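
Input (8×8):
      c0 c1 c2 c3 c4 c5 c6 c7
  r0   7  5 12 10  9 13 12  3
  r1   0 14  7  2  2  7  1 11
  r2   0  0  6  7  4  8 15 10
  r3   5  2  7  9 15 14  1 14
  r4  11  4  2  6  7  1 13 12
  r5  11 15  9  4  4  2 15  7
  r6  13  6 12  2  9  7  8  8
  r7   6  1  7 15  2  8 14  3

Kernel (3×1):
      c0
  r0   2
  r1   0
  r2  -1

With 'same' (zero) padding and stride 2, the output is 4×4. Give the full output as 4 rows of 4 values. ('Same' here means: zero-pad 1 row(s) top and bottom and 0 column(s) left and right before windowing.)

0 -7 -2 -1
-5 7 -11 1
-1 5 26 -13
16 11 6 16

Output[0,0]: The receptive field on the zero-padded input at this output position is [0 / 7 / 0]. Elementwise product with the kernel and sum: 0·2 + 0·-1.
Output[0,1]: The receptive field on the zero-padded input at this output position is [0 / 12 / 7]. Elementwise product with the kernel and sum: 0·2 + 7·-1.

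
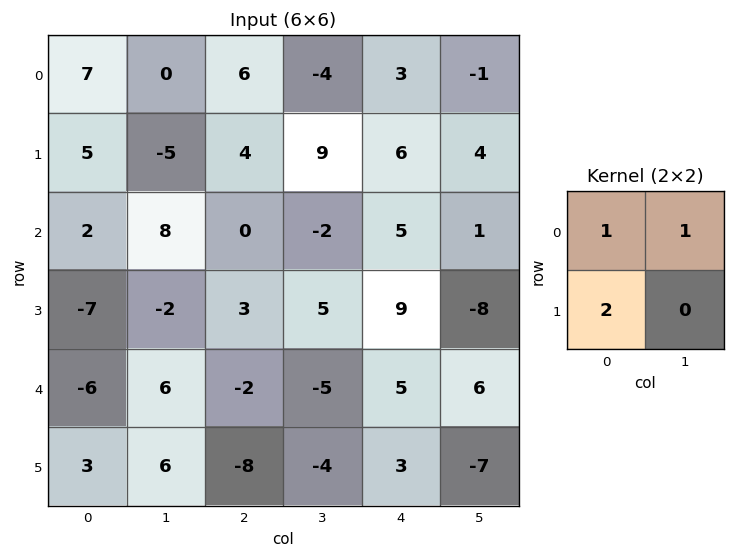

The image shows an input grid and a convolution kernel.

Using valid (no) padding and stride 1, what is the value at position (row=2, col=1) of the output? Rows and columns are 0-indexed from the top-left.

The receptive field on the input at this output position is [8 0 / -2 3]. Elementwise product with the kernel and sum: 8·1 + 0·1 + -2·2.

4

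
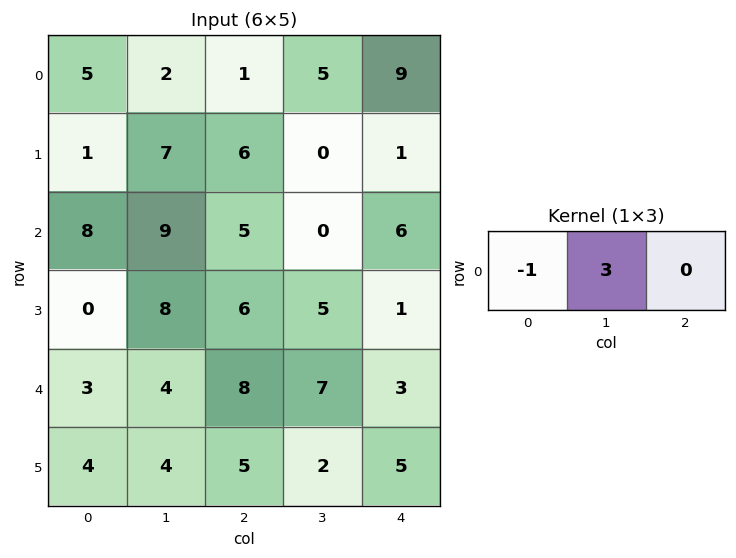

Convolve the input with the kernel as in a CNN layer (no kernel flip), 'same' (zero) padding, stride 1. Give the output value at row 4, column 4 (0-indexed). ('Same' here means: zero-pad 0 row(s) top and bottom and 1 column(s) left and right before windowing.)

The receptive field on the zero-padded input at this output position is [7 3 0]. Elementwise product with the kernel and sum: 7·-1 + 3·3.

2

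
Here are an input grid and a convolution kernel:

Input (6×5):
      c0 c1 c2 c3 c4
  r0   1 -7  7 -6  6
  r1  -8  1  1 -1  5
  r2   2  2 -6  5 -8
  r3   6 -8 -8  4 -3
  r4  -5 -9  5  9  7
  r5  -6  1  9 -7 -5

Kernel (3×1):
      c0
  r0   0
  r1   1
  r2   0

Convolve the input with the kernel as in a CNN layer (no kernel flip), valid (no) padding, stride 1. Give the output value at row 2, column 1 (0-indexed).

The receptive field on the input at this output position is [2 / -8 / -9]. Elementwise product with the kernel and sum: -8·1.

-8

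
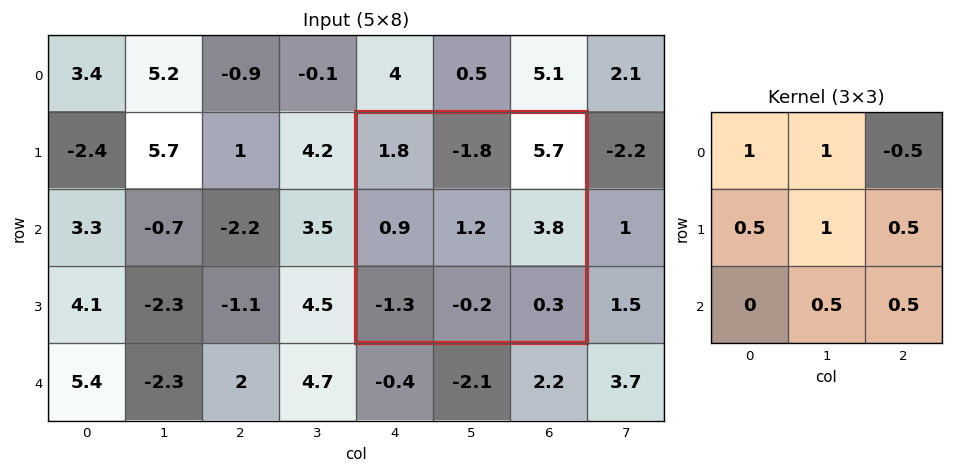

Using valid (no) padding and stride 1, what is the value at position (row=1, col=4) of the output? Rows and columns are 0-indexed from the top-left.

0.75

The receptive field on the input at this output position is [1.8 -1.8 5.7 / 0.9 1.2 3.8 / -1.3 -0.2 0.3]. Elementwise product with the kernel and sum: 1.8·1 + -1.8·1 + 5.7·-0.5 + 0.9·0.5 + 1.2·1 + 3.8·0.5 + -0.2·0.5 + 0.3·0.5.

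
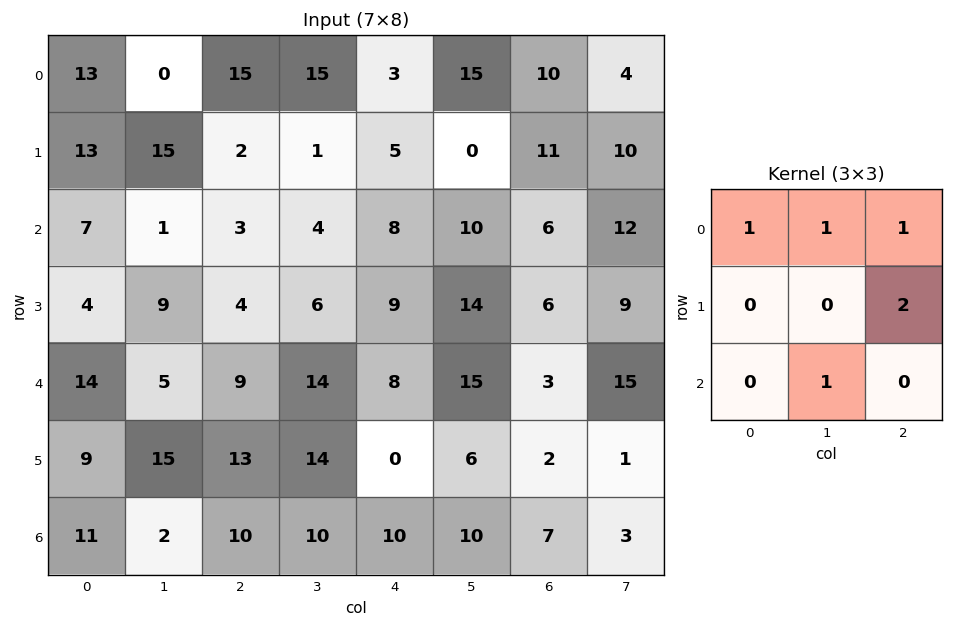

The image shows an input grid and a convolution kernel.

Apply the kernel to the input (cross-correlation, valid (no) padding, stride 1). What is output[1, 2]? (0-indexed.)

The receptive field on the input at this output position is [2 1 5 / 3 4 8 / 4 6 9]. Elementwise product with the kernel and sum: 2·1 + 1·1 + 5·1 + 8·2 + 6·1.

30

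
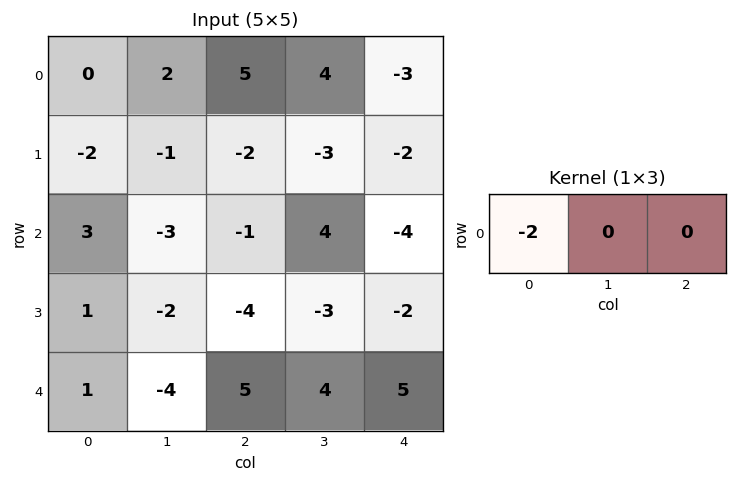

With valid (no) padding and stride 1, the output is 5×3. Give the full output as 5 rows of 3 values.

0 -4 -10
4 2 4
-6 6 2
-2 4 8
-2 8 -10

Output[0,0]: The receptive field on the input at this output position is [0 2 5]. Elementwise product with the kernel and sum: 0·-2.
Output[0,1]: The receptive field on the input at this output position is [2 5 4]. Elementwise product with the kernel and sum: 2·-2.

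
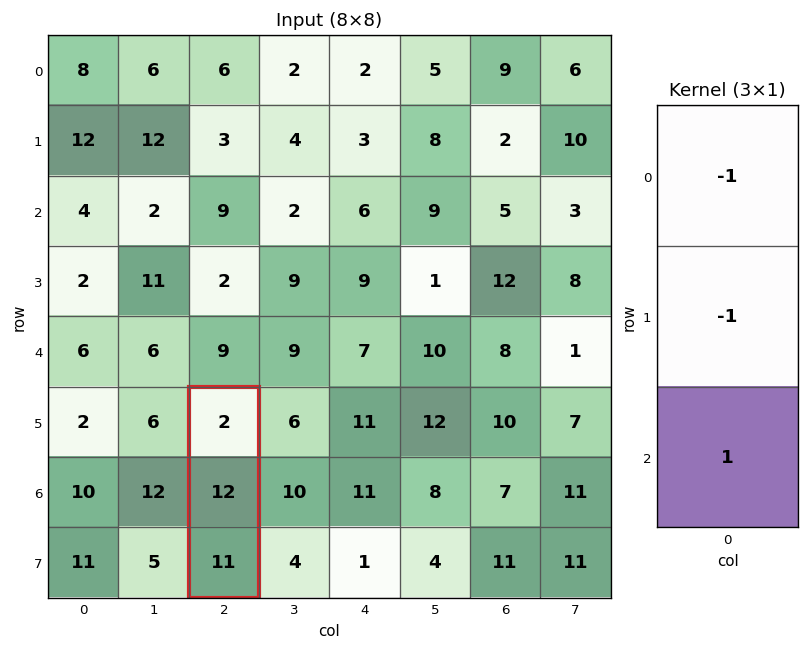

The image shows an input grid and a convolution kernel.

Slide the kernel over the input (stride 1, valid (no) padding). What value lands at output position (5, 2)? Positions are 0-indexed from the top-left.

-3

The receptive field on the input at this output position is [2 / 12 / 11]. Elementwise product with the kernel and sum: 2·-1 + 12·-1 + 11·1.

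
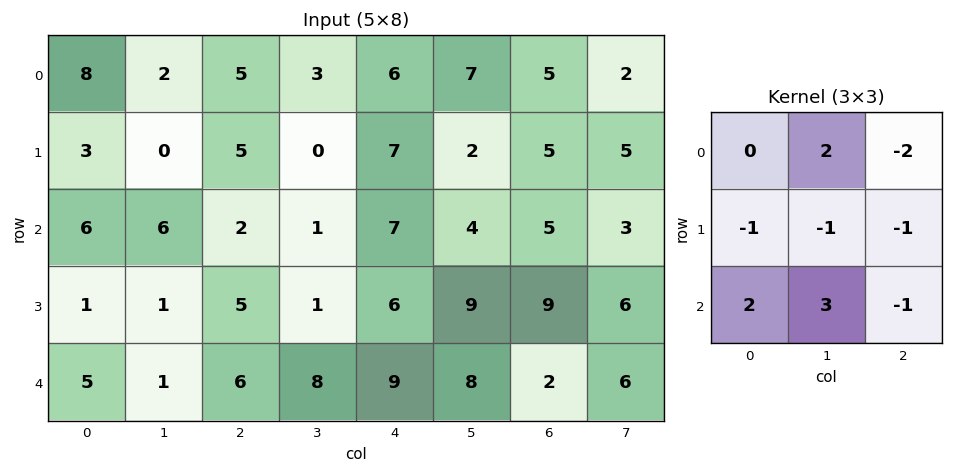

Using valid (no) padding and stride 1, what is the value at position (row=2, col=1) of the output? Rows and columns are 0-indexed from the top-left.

The receptive field on the input at this output position is [6 2 1 / 1 5 1 / 1 6 8]. Elementwise product with the kernel and sum: 2·2 + 1·-2 + 1·-1 + 5·-1 + 1·-1 + 1·2 + 6·3 + 8·-1.

7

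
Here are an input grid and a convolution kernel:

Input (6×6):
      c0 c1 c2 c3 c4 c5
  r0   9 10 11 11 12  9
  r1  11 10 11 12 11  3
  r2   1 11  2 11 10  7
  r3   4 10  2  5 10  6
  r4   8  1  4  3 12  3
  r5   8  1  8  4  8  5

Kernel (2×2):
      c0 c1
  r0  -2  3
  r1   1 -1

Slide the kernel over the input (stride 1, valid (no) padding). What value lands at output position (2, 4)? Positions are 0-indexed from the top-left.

5

The receptive field on the input at this output position is [10 7 / 10 6]. Elementwise product with the kernel and sum: 10·-2 + 7·3 + 10·1 + 6·-1.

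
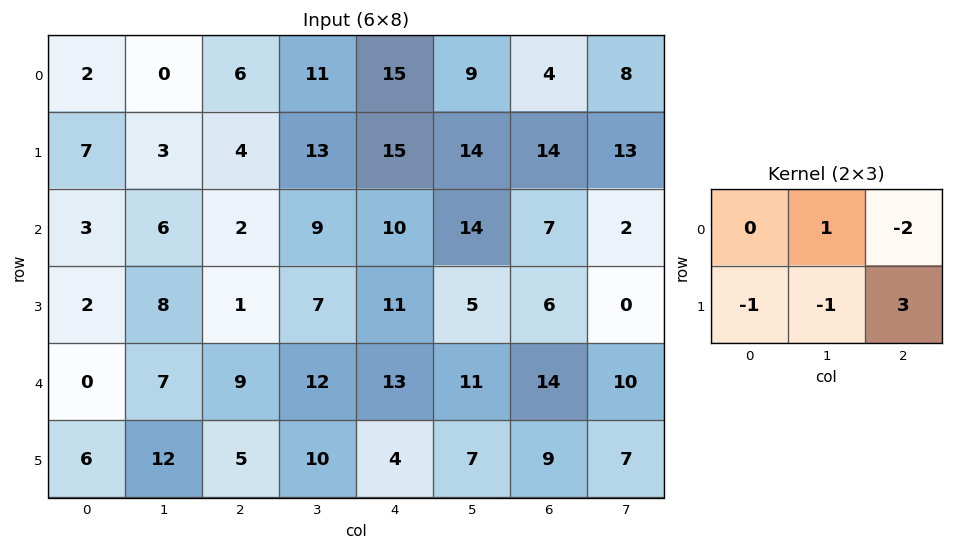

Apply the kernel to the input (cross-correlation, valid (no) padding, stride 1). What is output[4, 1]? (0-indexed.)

The receptive field on the input at this output position is [7 9 12 / 12 5 10]. Elementwise product with the kernel and sum: 9·1 + 12·-2 + 12·-1 + 5·-1 + 10·3.

-2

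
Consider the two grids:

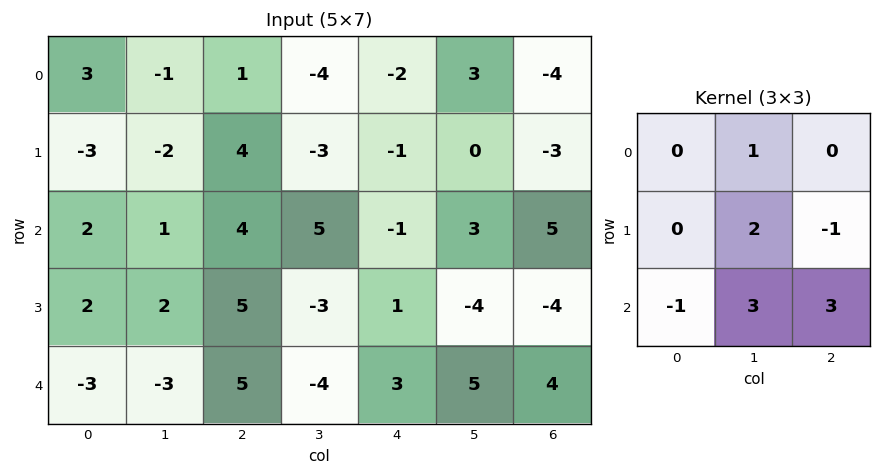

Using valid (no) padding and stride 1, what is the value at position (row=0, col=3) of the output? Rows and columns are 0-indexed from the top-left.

The receptive field on the input at this output position is [-4 -2 3 / -3 -1 0 / 5 -1 3]. Elementwise product with the kernel and sum: -2·1 + -1·2 + 0·-1 + 5·-1 + -1·3 + 3·3.

-3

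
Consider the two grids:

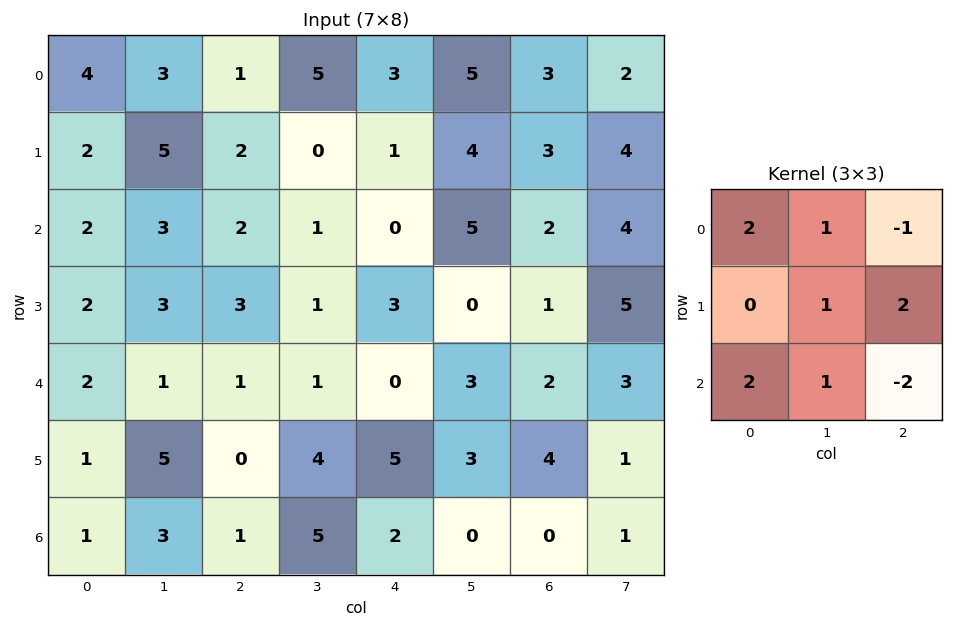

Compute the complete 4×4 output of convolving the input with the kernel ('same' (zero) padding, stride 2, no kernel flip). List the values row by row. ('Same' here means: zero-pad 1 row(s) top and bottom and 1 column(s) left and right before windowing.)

Output[0,0]: The receptive field on the zero-padded input at this output position is [0 0 0 / 0 4 3 / 0 2 5]. Elementwise product with the kernel and sum: 0·2 + 0·1 + 0·-1 + 4·1 + 3·2 + 0·2 + 2·1 + 5·-2.
Output[0,1]: The receptive field on the zero-padded input at this output position is [0 0 0 / 3 1 5 / 5 2 0]. Elementwise product with the kernel and sum: 0·2 + 0·1 + 0·-1 + 1·1 + 5·2 + 5·2 + 2·1 + 0·-2.

2 23 6 10
1 23 12 8
-6 13 18 12
3 17 12 11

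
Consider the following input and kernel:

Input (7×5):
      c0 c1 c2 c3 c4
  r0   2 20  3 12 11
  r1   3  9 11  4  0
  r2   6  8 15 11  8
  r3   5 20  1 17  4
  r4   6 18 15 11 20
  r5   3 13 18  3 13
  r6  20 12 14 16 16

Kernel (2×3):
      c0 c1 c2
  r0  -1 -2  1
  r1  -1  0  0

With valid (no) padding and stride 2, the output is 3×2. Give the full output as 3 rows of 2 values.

Output[0,0]: The receptive field on the input at this output position is [2 20 3 / 3 9 11]. Elementwise product with the kernel and sum: 2·-1 + 20·-2 + 3·1 + 3·-1.

-42 -27
-12 -30
-30 -35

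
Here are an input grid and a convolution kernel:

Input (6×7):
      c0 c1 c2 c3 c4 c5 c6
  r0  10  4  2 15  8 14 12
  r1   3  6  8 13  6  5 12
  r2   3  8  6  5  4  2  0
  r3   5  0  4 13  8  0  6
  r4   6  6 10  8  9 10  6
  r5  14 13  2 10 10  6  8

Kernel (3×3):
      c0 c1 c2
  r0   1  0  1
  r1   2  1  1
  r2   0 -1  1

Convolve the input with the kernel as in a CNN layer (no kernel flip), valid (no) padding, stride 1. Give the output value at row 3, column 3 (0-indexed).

The receptive field on the input at this output position is [13 8 0 / 8 9 10 / 10 10 6]. Elementwise product with the kernel and sum: 13·1 + 0·1 + 8·2 + 9·1 + 10·1 + 10·-1 + 6·1.

44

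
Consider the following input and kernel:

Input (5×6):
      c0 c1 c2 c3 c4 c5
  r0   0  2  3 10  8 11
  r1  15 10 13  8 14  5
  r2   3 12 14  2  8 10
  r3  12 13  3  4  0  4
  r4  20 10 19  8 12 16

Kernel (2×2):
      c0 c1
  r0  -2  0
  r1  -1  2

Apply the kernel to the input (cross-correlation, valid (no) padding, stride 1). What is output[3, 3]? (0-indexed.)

The receptive field on the input at this output position is [4 0 / 8 12]. Elementwise product with the kernel and sum: 4·-2 + 8·-1 + 12·2.

8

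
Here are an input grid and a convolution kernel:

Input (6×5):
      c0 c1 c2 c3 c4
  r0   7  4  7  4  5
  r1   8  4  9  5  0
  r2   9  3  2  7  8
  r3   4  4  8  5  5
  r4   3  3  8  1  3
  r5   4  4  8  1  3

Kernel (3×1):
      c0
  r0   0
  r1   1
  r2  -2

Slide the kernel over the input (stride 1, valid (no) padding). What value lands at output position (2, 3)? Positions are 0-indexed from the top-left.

3

The receptive field on the input at this output position is [7 / 5 / 1]. Elementwise product with the kernel and sum: 5·1 + 1·-2.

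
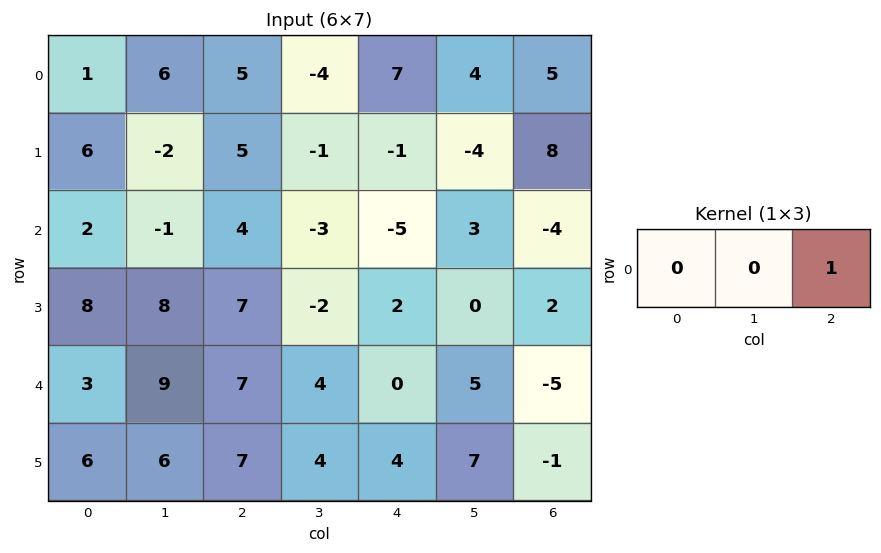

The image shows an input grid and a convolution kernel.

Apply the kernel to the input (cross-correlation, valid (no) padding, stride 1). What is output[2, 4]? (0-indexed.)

-4

The receptive field on the input at this output position is [-5 3 -4]. Elementwise product with the kernel and sum: -4·1.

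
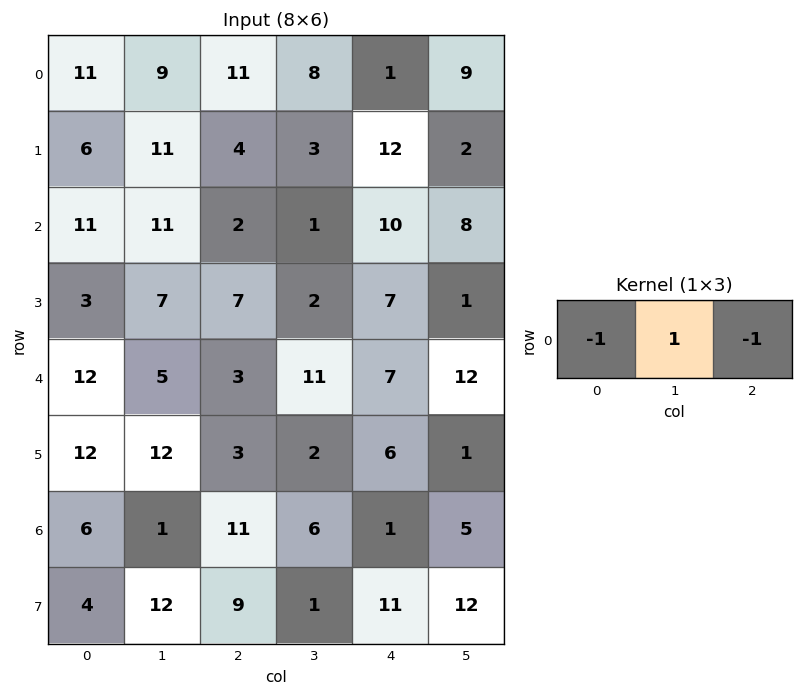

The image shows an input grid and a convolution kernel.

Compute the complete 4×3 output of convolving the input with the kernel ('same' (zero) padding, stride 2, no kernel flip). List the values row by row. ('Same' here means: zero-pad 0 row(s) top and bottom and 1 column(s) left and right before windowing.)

2 -6 -16
0 -10 1
7 -13 -16
5 4 -10

Output[0,0]: The receptive field on the zero-padded input at this output position is [0 11 9]. Elementwise product with the kernel and sum: 0·-1 + 11·1 + 9·-1.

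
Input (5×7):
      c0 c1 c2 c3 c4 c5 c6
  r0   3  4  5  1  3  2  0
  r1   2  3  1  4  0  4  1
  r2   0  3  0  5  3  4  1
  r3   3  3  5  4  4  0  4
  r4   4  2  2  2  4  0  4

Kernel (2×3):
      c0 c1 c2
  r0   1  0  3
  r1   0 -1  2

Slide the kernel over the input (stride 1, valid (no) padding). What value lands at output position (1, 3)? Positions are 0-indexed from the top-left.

21

The receptive field on the input at this output position is [4 0 4 / 5 3 4]. Elementwise product with the kernel and sum: 4·1 + 4·3 + 3·-1 + 4·2.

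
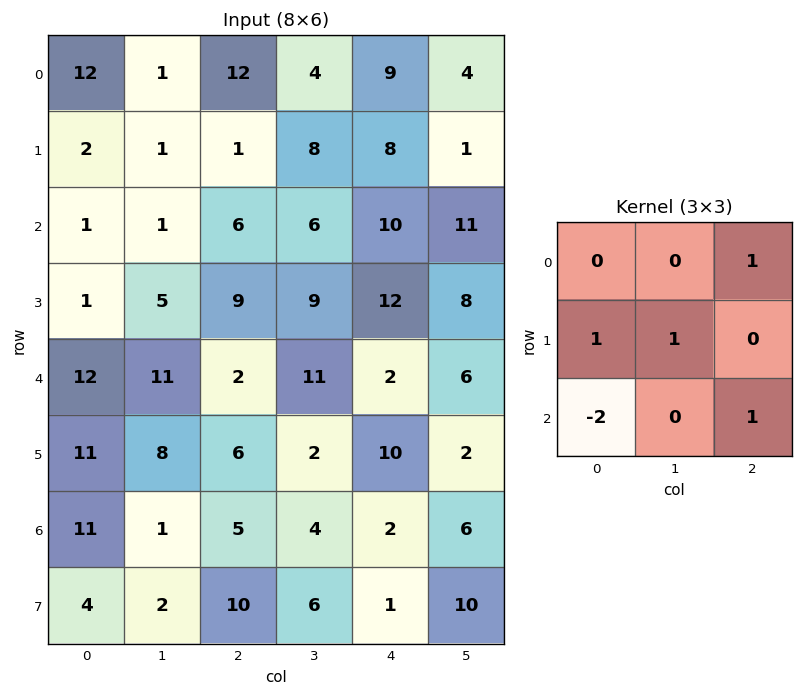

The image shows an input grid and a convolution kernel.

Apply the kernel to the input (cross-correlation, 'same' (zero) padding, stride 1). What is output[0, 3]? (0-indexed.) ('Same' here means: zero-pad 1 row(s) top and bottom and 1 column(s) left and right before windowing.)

The receptive field on the zero-padded input at this output position is [0 0 0 / 12 4 9 / 1 8 8]. Elementwise product with the kernel and sum: 0·1 + 12·1 + 4·1 + 1·-2 + 8·1.

22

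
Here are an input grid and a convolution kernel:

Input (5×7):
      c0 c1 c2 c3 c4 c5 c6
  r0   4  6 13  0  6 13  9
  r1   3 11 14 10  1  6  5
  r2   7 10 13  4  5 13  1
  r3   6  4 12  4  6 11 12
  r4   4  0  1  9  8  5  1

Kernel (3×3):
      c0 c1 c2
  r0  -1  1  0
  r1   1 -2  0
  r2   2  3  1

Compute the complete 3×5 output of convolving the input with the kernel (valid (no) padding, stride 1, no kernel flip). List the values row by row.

Output[0,0]: The receptive field on the input at this output position is [4 6 13 / 3 11 14 / 7 10 13]. Elementwise product with the kernel and sum: 4·-1 + 6·1 + 3·1 + 11·-2 + 7·2 + 10·3 + 13·1.

40 53 24 50 46
31 35 43 22 41
10 -5 32 40 24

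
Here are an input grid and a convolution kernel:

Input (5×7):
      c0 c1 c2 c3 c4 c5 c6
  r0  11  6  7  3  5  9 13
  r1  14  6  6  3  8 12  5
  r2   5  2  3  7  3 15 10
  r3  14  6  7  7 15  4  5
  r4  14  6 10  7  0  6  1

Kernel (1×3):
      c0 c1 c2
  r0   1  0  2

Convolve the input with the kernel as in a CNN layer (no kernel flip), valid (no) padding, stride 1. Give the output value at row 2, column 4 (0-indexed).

23

The receptive field on the input at this output position is [3 15 10]. Elementwise product with the kernel and sum: 3·1 + 10·2.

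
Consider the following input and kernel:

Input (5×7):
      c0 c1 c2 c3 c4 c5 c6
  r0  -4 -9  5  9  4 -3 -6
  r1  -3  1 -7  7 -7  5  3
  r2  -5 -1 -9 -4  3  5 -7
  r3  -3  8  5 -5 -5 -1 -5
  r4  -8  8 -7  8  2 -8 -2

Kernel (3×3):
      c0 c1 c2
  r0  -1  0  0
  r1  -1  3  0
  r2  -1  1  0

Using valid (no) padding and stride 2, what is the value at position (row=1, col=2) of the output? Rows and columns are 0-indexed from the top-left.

The receptive field on the input at this output position is [3 5 -7 / -5 -1 -5 / 2 -8 -2]. Elementwise product with the kernel and sum: 3·-1 + -5·-1 + -1·3 + 2·-1 + -8·1.

-11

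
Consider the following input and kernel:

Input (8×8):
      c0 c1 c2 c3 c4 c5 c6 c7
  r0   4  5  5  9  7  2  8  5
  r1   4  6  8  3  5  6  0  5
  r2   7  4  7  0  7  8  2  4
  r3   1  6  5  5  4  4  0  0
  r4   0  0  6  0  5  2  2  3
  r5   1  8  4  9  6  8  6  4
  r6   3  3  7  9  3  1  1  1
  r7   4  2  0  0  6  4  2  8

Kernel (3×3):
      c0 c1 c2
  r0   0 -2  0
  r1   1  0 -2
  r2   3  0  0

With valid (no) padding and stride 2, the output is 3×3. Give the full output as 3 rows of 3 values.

Output[0,0]: The receptive field on the input at this output position is [4 5 5 / 4 6 8 / 7 4 7]. Elementwise product with the kernel and sum: 5·-2 + 4·1 + 8·-2 + 7·3.
Output[0,1]: The receptive field on the input at this output position is [5 9 7 / 8 3 5 / 7 0 7]. Elementwise product with the kernel and sum: 9·-2 + 8·1 + 5·-2 + 7·3.

-1 1 22
-17 15 3
2 13 -1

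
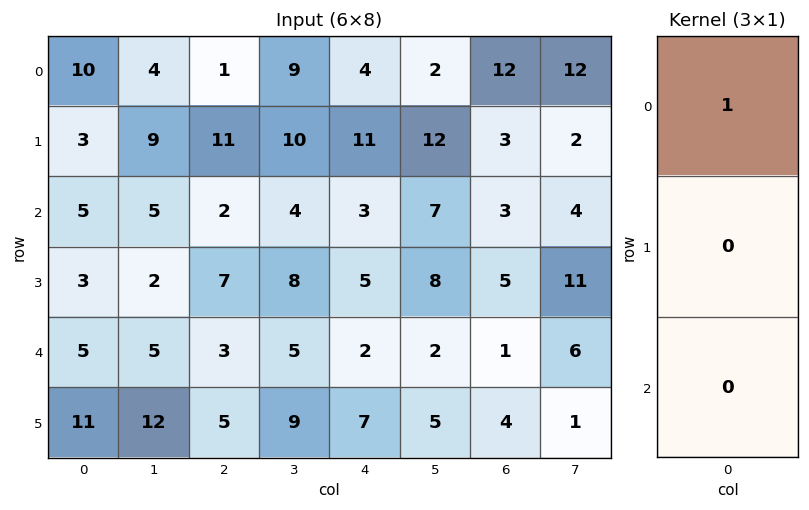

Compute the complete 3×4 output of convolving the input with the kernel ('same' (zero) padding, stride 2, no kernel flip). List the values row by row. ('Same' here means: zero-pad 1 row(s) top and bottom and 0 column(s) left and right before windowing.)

Output[0,0]: The receptive field on the zero-padded input at this output position is [0 / 10 / 3]. Elementwise product with the kernel and sum: 0·1.
Output[0,1]: The receptive field on the zero-padded input at this output position is [0 / 1 / 11]. Elementwise product with the kernel and sum: 0·1.

0 0 0 0
3 11 11 3
3 7 5 5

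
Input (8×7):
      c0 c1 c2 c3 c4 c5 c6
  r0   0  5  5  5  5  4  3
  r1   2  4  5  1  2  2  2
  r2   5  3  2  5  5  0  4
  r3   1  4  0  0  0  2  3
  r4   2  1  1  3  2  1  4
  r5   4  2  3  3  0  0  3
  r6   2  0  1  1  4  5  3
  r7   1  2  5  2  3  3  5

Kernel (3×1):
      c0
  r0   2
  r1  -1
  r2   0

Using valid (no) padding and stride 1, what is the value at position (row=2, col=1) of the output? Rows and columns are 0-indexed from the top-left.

The receptive field on the input at this output position is [3 / 4 / 1]. Elementwise product with the kernel and sum: 3·2 + 4·-1.

2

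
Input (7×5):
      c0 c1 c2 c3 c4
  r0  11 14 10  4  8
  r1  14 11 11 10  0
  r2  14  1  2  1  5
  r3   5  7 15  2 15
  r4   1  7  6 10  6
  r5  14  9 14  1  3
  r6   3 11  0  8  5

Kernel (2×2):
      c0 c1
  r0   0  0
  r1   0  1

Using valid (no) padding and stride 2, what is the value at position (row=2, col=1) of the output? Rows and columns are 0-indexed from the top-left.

1

The receptive field on the input at this output position is [6 10 / 14 1]. Elementwise product with the kernel and sum: 1·1.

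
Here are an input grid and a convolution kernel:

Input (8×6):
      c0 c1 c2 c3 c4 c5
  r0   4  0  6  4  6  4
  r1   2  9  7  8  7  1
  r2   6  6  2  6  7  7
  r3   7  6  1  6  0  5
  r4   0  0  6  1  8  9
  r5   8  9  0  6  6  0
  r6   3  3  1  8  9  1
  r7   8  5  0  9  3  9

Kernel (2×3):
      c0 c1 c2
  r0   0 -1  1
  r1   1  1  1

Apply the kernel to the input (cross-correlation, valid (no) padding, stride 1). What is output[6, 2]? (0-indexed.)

The receptive field on the input at this output position is [1 8 9 / 0 9 3]. Elementwise product with the kernel and sum: 8·-1 + 9·1 + 0·1 + 9·1 + 3·1.

13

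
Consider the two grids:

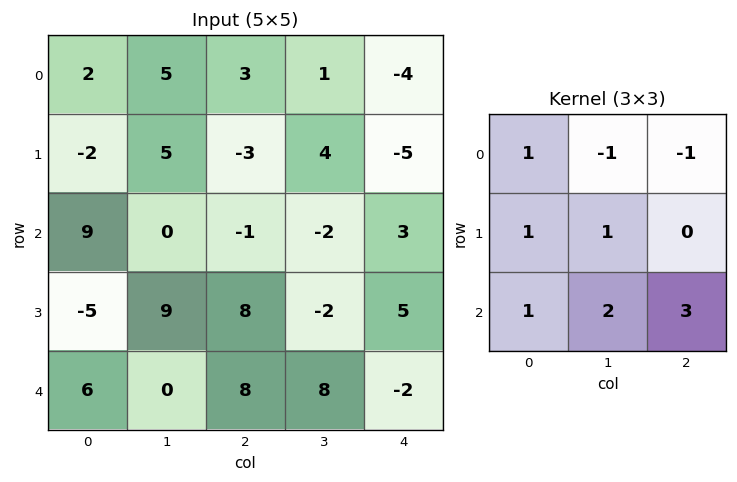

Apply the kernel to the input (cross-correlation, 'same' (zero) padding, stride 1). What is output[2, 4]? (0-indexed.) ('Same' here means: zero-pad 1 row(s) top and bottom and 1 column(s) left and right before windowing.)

The receptive field on the zero-padded input at this output position is [4 -5 0 / -2 3 0 / -2 5 0]. Elementwise product with the kernel and sum: 4·1 + -5·-1 + 0·-1 + -2·1 + 3·1 + -2·1 + 5·2 + 0·3.

18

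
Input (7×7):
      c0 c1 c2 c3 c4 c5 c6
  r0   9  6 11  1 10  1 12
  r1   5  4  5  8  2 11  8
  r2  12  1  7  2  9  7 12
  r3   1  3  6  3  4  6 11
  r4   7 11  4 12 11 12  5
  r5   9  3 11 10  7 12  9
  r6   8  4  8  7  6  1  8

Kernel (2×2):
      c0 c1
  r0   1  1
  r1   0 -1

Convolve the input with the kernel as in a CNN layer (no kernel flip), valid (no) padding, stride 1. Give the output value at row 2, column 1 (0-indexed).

The receptive field on the input at this output position is [1 7 / 3 6]. Elementwise product with the kernel and sum: 1·1 + 7·1 + 6·-1.

2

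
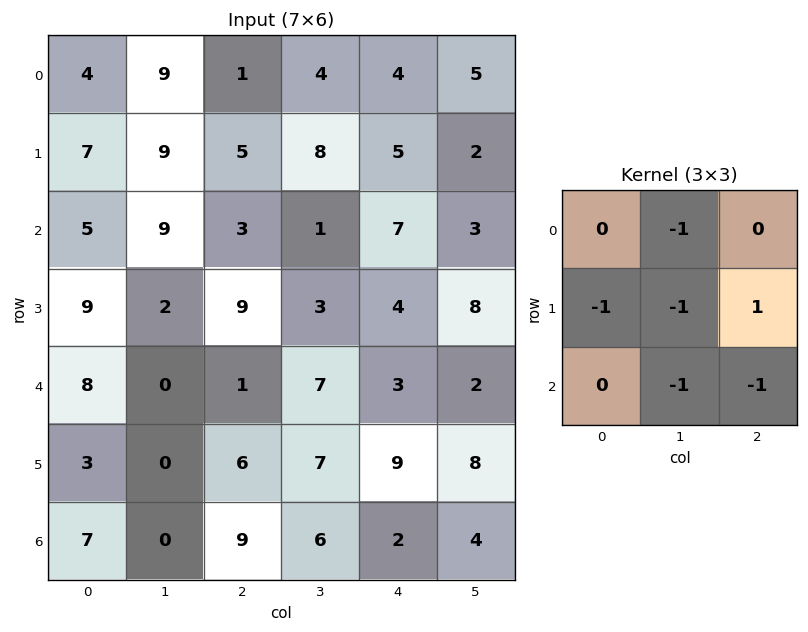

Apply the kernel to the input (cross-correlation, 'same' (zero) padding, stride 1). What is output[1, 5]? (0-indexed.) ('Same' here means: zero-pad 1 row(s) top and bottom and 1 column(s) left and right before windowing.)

The receptive field on the zero-padded input at this output position is [4 5 0 / 5 2 0 / 7 3 0]. Elementwise product with the kernel and sum: 5·-1 + 5·-1 + 2·-1 + 0·1 + 3·-1 + 0·-1.

-15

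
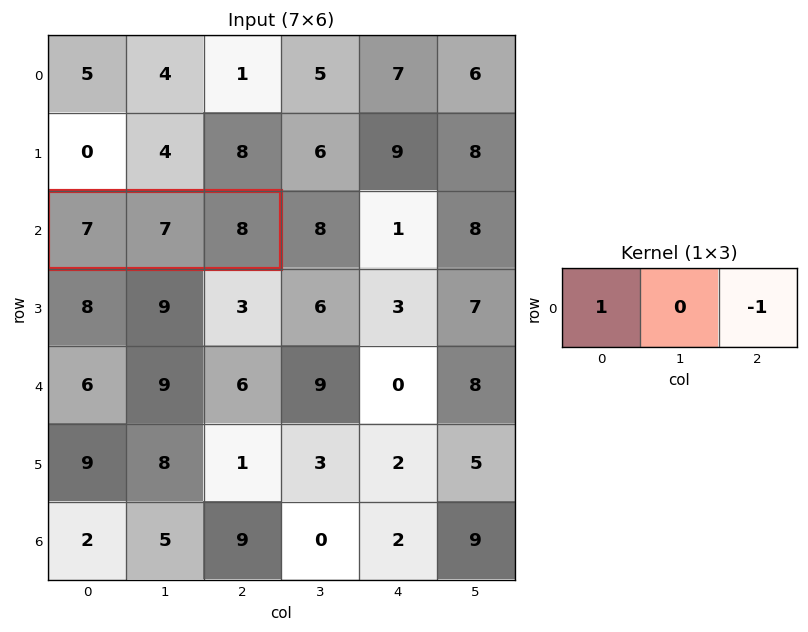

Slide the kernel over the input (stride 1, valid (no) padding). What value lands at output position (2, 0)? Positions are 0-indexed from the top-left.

-1

The receptive field on the input at this output position is [7 7 8]. Elementwise product with the kernel and sum: 7·1 + 8·-1.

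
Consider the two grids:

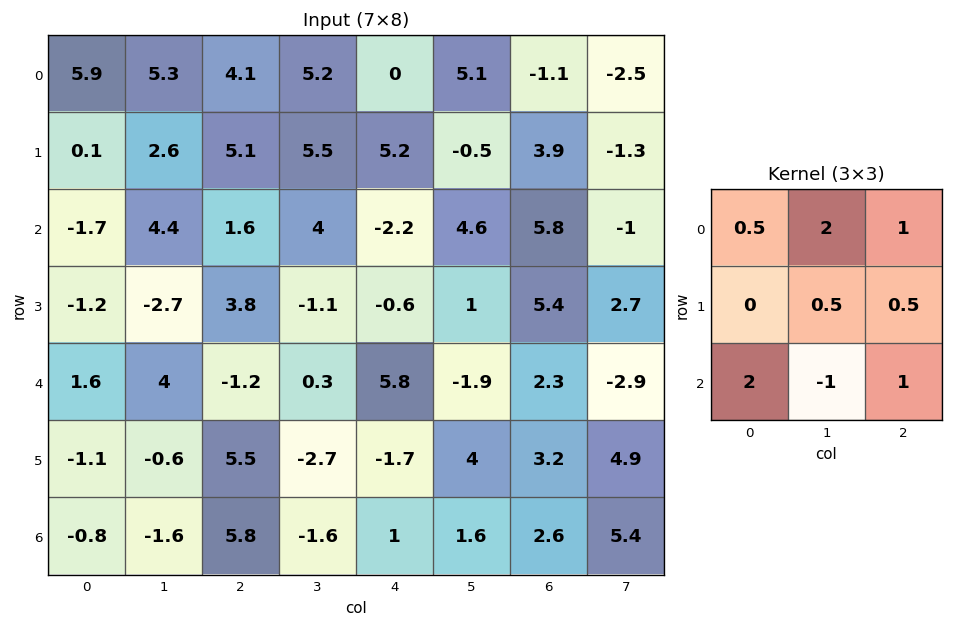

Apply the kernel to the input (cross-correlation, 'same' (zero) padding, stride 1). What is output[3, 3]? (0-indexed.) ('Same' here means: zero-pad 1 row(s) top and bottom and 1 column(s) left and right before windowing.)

8.85

The receptive field on the zero-padded input at this output position is [1.6 4 -2.2 / 3.8 -1.1 -0.6 / -1.2 0.3 5.8]. Elementwise product with the kernel and sum: 1.6·0.5 + 4·2 + -2.2·1 + -1.1·0.5 + -0.6·0.5 + -1.2·2 + 0.3·-1 + 5.8·1.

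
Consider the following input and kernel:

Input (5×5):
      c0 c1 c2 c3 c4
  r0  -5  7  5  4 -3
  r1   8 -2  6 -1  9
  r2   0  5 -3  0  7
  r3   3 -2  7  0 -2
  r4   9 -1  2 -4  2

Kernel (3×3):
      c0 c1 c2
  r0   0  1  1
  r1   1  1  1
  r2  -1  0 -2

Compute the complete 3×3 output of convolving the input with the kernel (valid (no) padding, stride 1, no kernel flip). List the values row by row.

Output[0,0]: The receptive field on the input at this output position is [-5 7 5 / 8 -2 6 / 0 5 -3]. Elementwise product with the kernel and sum: 7·1 + 5·1 + 8·1 + -2·1 + 6·1 + 0·-1 + -3·-2.

30 7 4
-11 9 9
-3 11 6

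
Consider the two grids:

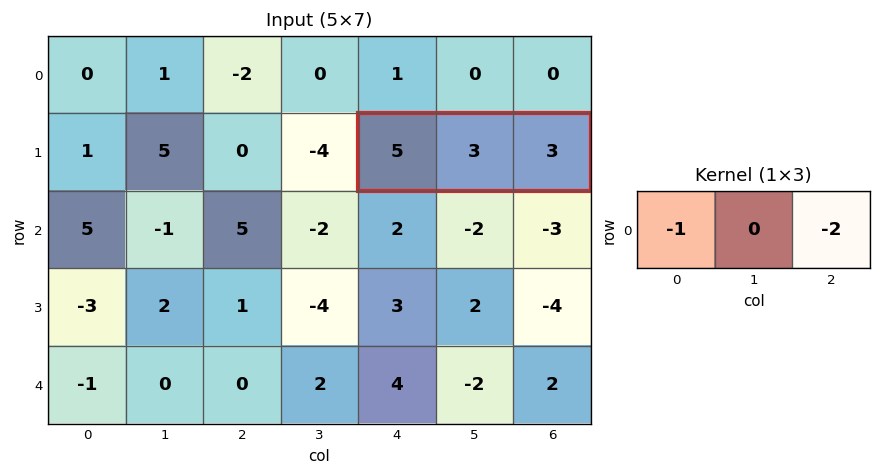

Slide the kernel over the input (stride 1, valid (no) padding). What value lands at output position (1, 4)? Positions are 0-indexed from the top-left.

The receptive field on the input at this output position is [5 3 3]. Elementwise product with the kernel and sum: 5·-1 + 3·-2.

-11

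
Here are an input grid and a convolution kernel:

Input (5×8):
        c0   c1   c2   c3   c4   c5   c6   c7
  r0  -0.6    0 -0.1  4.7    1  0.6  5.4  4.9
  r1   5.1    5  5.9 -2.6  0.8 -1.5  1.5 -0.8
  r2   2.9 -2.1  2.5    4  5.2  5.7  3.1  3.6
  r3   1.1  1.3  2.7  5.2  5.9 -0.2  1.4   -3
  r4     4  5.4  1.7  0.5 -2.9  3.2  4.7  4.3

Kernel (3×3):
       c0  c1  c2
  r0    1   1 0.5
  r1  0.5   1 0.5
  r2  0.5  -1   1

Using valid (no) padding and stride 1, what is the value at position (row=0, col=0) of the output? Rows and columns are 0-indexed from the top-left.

15.9

The receptive field on the input at this output position is [-0.6 0 -0.1 / 5.1 5 5.9 / 2.9 -2.1 2.5]. Elementwise product with the kernel and sum: -0.6·1 + 0·1 + -0.1·0.5 + 5.1·0.5 + 5·1 + 5.9·0.5 + 2.9·0.5 + -2.1·-1 + 2.5·1.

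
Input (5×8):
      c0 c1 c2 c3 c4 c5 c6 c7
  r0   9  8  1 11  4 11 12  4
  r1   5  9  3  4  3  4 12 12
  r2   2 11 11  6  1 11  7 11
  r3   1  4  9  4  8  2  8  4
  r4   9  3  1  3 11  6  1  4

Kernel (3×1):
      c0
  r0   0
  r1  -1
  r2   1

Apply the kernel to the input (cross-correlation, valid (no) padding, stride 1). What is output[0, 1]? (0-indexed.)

2

The receptive field on the input at this output position is [8 / 9 / 11]. Elementwise product with the kernel and sum: 9·-1 + 11·1.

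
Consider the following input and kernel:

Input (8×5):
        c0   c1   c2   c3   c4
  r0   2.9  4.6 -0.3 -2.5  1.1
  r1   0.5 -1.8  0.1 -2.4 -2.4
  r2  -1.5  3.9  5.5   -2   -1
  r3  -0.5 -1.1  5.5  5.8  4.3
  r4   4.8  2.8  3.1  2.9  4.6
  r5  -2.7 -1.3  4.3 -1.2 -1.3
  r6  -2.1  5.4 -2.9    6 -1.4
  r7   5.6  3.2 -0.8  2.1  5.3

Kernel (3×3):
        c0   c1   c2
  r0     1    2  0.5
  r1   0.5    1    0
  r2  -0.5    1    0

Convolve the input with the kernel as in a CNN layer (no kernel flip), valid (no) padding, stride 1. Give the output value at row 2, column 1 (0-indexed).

The receptive field on the input at this output position is [3.9 5.5 -2 / -1.1 5.5 5.8 / 2.8 3.1 2.9]. Elementwise product with the kernel and sum: 3.9·1 + 5.5·2 + -2·0.5 + -1.1·0.5 + 5.5·1 + 2.8·-0.5 + 3.1·1.

20.55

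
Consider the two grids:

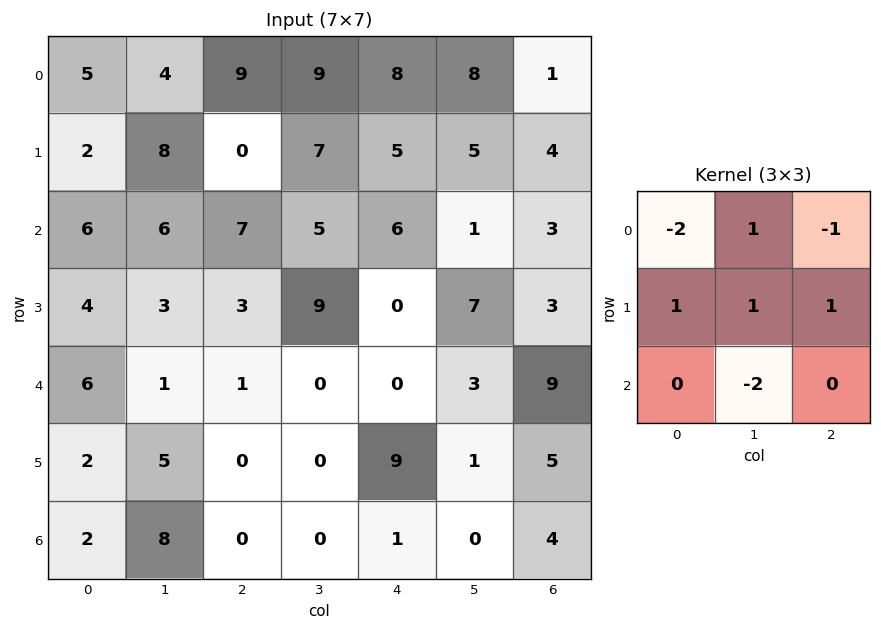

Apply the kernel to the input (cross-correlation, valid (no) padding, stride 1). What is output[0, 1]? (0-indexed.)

The receptive field on the input at this output position is [4 9 9 / 8 0 7 / 6 7 5]. Elementwise product with the kernel and sum: 4·-2 + 9·1 + 9·-1 + 8·1 + 0·1 + 7·1 + 7·-2.

-7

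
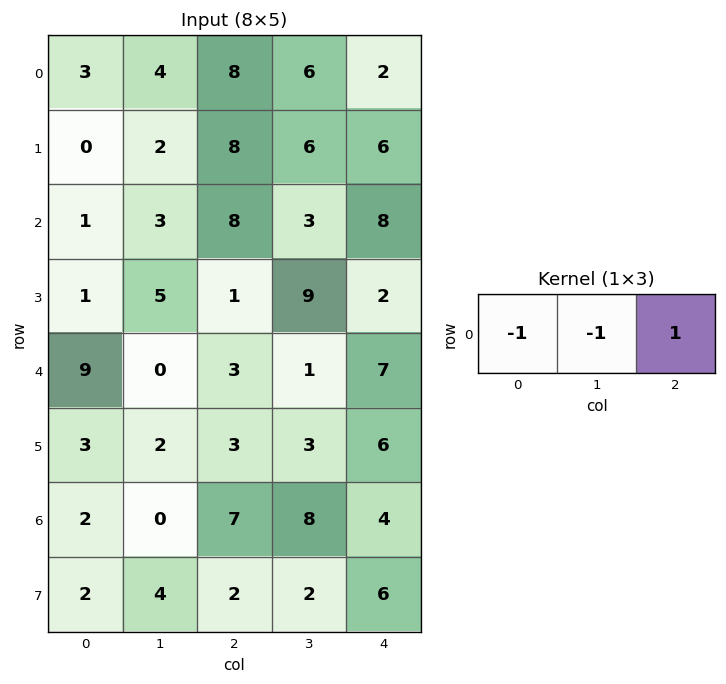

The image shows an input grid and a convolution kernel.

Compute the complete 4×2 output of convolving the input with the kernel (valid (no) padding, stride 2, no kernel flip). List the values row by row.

1 -12
4 -3
-6 3
5 -11

Output[0,0]: The receptive field on the input at this output position is [3 4 8]. Elementwise product with the kernel and sum: 3·-1 + 4·-1 + 8·1.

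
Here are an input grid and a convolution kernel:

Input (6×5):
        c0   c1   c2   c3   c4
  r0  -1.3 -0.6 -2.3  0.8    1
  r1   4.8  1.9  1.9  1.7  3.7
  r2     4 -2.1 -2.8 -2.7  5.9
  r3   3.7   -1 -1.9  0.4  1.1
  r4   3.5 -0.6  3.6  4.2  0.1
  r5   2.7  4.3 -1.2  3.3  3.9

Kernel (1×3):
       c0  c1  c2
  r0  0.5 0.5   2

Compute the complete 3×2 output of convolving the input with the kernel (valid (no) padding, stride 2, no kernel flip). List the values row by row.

Output[0,0]: The receptive field on the input at this output position is [-1.3 -0.6 -2.3]. Elementwise product with the kernel and sum: -1.3·0.5 + -0.6·0.5 + -2.3·2.
Output[0,1]: The receptive field on the input at this output position is [-2.3 0.8 1]. Elementwise product with the kernel and sum: -2.3·0.5 + 0.8·0.5 + 1·2.

-5.55 1.25
-4.65 9.05
8.65 4.1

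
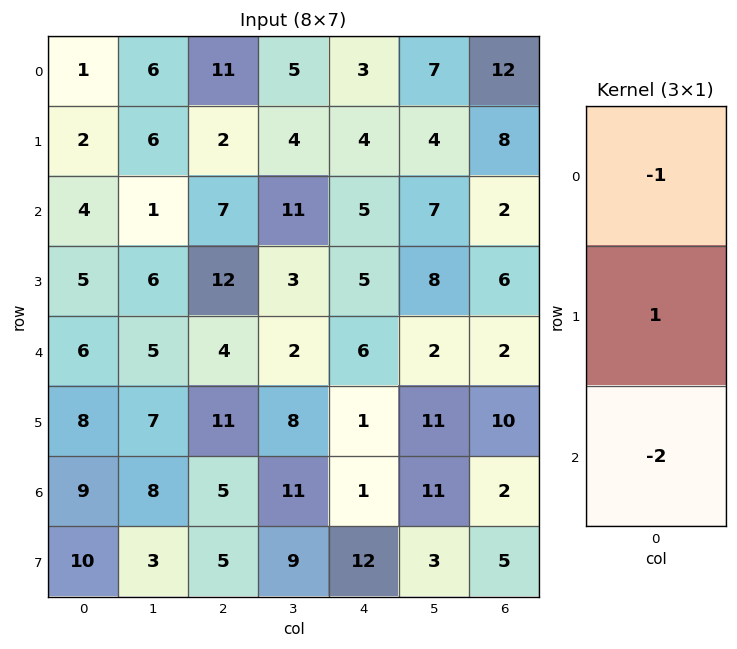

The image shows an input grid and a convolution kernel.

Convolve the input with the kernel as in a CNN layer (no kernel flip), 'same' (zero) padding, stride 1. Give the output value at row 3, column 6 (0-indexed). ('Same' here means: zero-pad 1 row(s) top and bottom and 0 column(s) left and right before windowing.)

The receptive field on the zero-padded input at this output position is [2 / 6 / 2]. Elementwise product with the kernel and sum: 2·-1 + 6·1 + 2·-2.

0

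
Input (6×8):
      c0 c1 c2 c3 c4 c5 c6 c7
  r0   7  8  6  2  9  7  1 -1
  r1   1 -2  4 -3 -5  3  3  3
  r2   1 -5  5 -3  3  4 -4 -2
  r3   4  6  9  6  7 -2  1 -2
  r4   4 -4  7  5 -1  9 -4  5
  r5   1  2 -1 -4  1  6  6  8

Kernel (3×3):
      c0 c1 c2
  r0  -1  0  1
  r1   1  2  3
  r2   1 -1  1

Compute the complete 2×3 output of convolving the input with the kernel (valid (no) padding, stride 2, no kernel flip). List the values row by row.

19 -3 -3
62 41 -15

Output[0,0]: The receptive field on the input at this output position is [7 8 6 / 1 -2 4 / 1 -5 5]. Elementwise product with the kernel and sum: 7·-1 + 6·1 + 1·1 + -2·2 + 4·3 + 1·1 + -5·-1 + 5·1.
Output[0,1]: The receptive field on the input at this output position is [6 2 9 / 4 -3 -5 / 5 -3 3]. Elementwise product with the kernel and sum: 6·-1 + 9·1 + 4·1 + -3·2 + -5·3 + 5·1 + -3·-1 + 3·1.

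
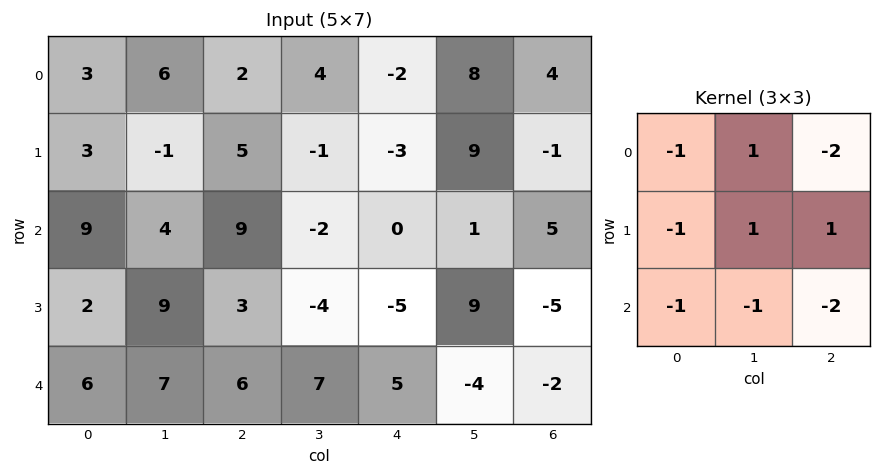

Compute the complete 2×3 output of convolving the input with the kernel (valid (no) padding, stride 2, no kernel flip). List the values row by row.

-31 -10 2
-38 -46 3

Output[0,0]: The receptive field on the input at this output position is [3 6 2 / 3 -1 5 / 9 4 9]. Elementwise product with the kernel and sum: 3·-1 + 6·1 + 2·-2 + 3·-1 + -1·1 + 5·1 + 9·-1 + 4·-1 + 9·-2.
Output[0,1]: The receptive field on the input at this output position is [2 4 -2 / 5 -1 -3 / 9 -2 0]. Elementwise product with the kernel and sum: 2·-1 + 4·1 + -2·-2 + 5·-1 + -1·1 + -3·1 + 9·-1 + -2·-1 + 0·-2.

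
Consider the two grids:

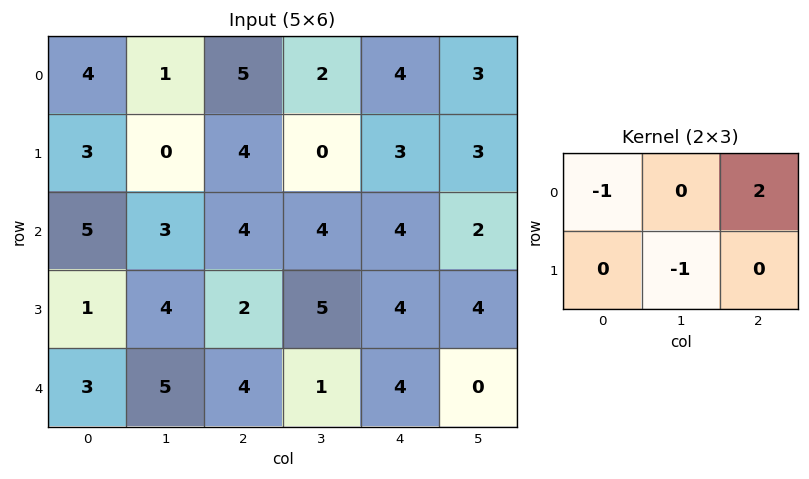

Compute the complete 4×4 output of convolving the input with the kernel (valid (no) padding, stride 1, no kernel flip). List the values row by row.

Output[0,0]: The receptive field on the input at this output position is [4 1 5 / 3 0 4]. Elementwise product with the kernel and sum: 4·-1 + 5·2 + 0·-1.
Output[0,1]: The receptive field on the input at this output position is [1 5 2 / 0 4 0]. Elementwise product with the kernel and sum: 1·-1 + 2·2 + 4·-1.

6 -1 3 1
2 -4 -2 2
-1 3 -1 -4
-2 2 5 -1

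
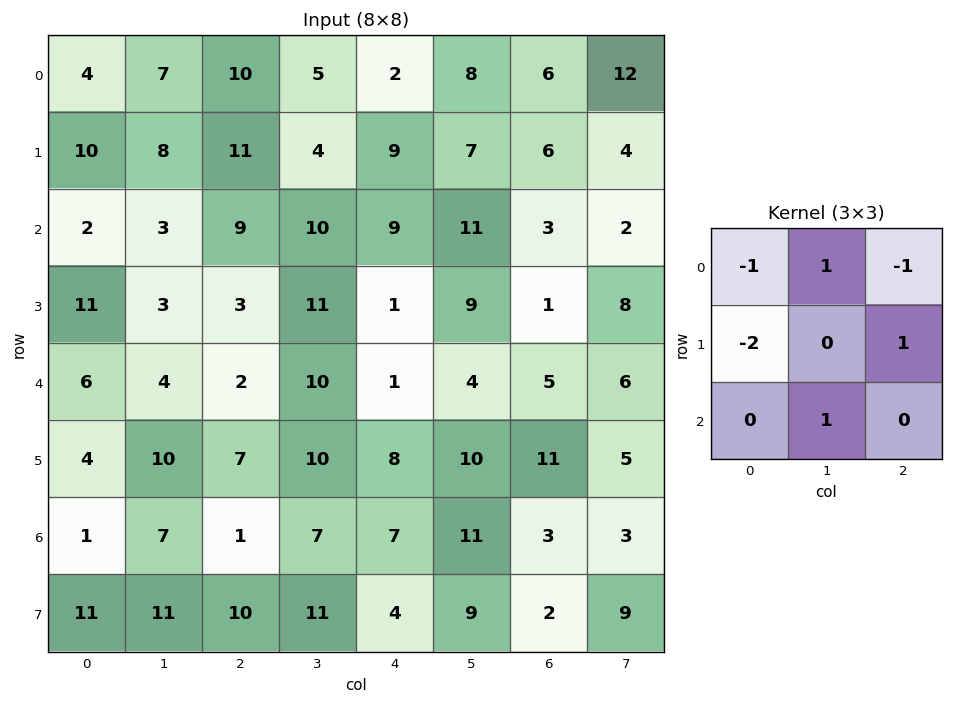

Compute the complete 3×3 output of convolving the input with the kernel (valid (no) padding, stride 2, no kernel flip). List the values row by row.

-13 -10 -1
-23 -3 2
2 8 4

Output[0,0]: The receptive field on the input at this output position is [4 7 10 / 10 8 11 / 2 3 9]. Elementwise product with the kernel and sum: 4·-1 + 7·1 + 10·-1 + 10·-2 + 11·1 + 3·1.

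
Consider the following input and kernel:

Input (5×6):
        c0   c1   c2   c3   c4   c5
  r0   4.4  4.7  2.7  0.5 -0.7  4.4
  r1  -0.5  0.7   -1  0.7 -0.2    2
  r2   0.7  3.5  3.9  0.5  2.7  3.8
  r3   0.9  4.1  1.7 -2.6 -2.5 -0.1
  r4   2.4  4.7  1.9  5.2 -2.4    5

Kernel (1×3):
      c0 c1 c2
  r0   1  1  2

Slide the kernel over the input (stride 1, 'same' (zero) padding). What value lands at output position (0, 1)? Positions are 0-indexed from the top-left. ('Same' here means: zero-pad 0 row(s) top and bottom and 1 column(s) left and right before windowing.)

The receptive field on the zero-padded input at this output position is [4.4 4.7 2.7]. Elementwise product with the kernel and sum: 4.4·1 + 4.7·1 + 2.7·2.

14.5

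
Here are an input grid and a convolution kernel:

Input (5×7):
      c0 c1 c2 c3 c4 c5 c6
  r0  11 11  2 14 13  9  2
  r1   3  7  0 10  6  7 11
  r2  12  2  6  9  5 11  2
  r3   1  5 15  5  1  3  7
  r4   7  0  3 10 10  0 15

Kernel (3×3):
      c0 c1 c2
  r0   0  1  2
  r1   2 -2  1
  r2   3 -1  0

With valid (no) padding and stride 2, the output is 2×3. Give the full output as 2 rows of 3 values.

41 35 26
42 39 48

Output[0,0]: The receptive field on the input at this output position is [11 11 2 / 3 7 0 / 12 2 6]. Elementwise product with the kernel and sum: 11·1 + 2·2 + 3·2 + 7·-2 + 0·1 + 12·3 + 2·-1.
Output[0,1]: The receptive field on the input at this output position is [2 14 13 / 0 10 6 / 6 9 5]. Elementwise product with the kernel and sum: 14·1 + 13·2 + 0·2 + 10·-2 + 6·1 + 6·3 + 9·-1.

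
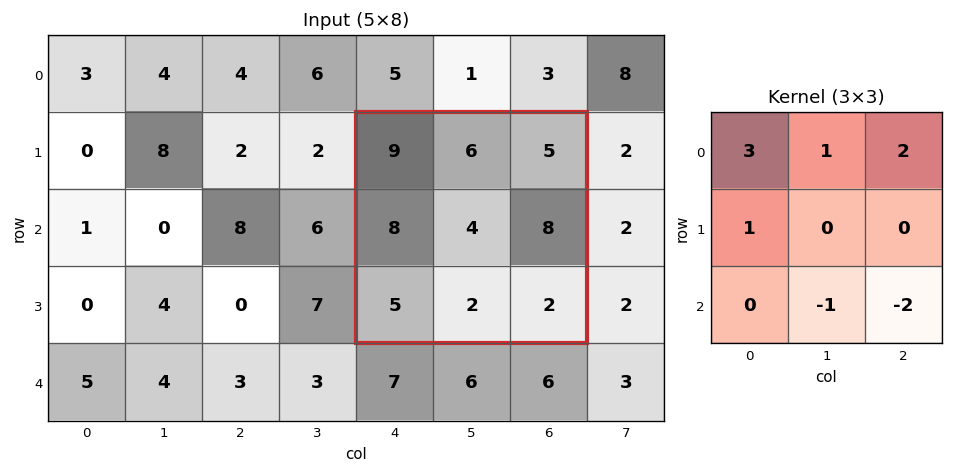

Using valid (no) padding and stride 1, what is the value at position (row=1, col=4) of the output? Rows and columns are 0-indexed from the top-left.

The receptive field on the input at this output position is [9 6 5 / 8 4 8 / 5 2 2]. Elementwise product with the kernel and sum: 9·3 + 6·1 + 5·2 + 8·1 + 2·-1 + 2·-2.

45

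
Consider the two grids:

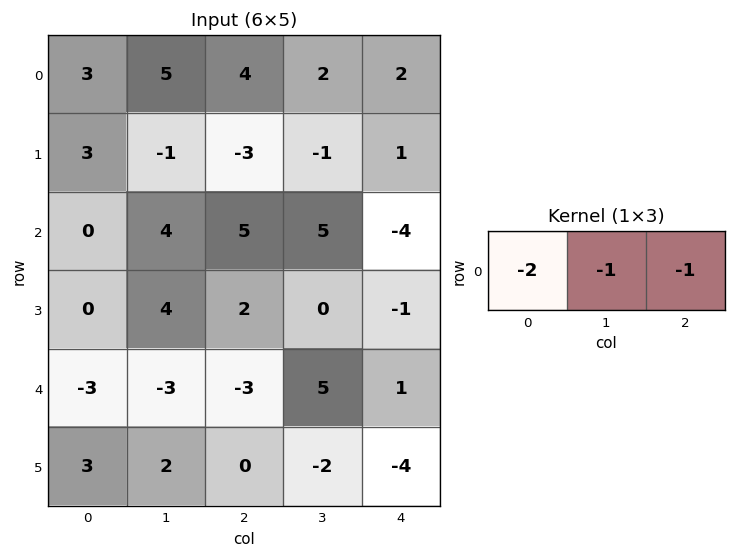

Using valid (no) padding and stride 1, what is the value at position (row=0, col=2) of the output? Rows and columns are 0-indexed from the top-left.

-12

The receptive field on the input at this output position is [4 2 2]. Elementwise product with the kernel and sum: 4·-2 + 2·-1 + 2·-1.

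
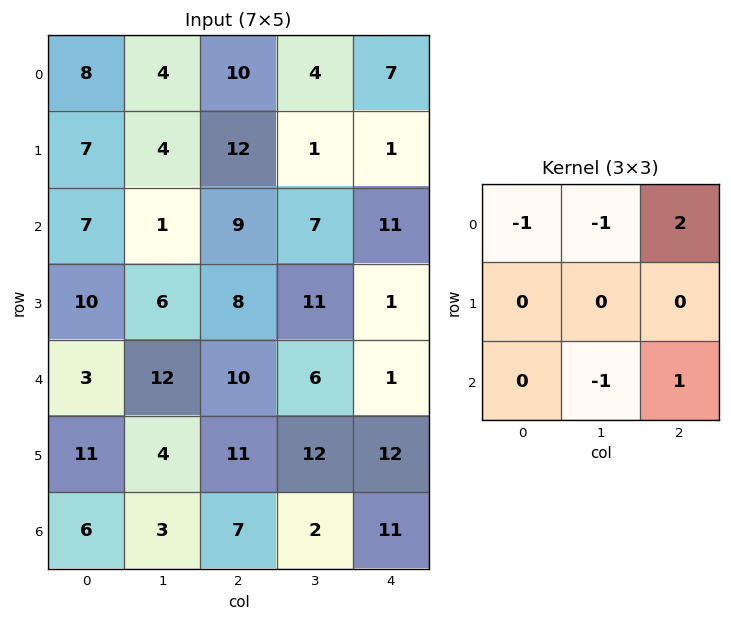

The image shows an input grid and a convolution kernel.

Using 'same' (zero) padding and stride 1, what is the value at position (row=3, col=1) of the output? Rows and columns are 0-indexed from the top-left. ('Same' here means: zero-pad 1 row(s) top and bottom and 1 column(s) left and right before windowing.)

The receptive field on the zero-padded input at this output position is [7 1 9 / 10 6 8 / 3 12 10]. Elementwise product with the kernel and sum: 7·-1 + 1·-1 + 9·2 + 12·-1 + 10·1.

8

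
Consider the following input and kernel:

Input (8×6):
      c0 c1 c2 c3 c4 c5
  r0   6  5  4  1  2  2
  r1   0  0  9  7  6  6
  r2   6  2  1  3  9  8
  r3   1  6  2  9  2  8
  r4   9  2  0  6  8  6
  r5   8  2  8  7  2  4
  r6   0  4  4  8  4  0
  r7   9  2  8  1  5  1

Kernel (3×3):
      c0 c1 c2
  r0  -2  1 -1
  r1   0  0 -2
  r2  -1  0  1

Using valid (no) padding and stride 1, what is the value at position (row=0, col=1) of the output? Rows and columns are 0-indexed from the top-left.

The receptive field on the input at this output position is [5 4 1 / 0 9 7 / 2 1 3]. Elementwise product with the kernel and sum: 5·-2 + 4·1 + 1·-1 + 7·-2 + 2·-1 + 3·1.

-20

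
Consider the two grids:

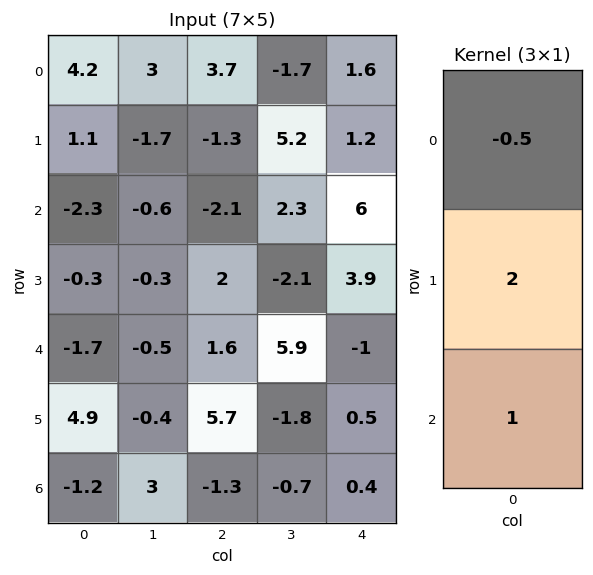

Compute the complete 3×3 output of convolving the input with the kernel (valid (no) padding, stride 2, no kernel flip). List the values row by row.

-2.2 -6.55 7.6
-1.15 6.65 3.8
9.45 9.3 1.9

Output[0,0]: The receptive field on the input at this output position is [4.2 / 1.1 / -2.3]. Elementwise product with the kernel and sum: 4.2·-0.5 + 1.1·2 + -2.3·1.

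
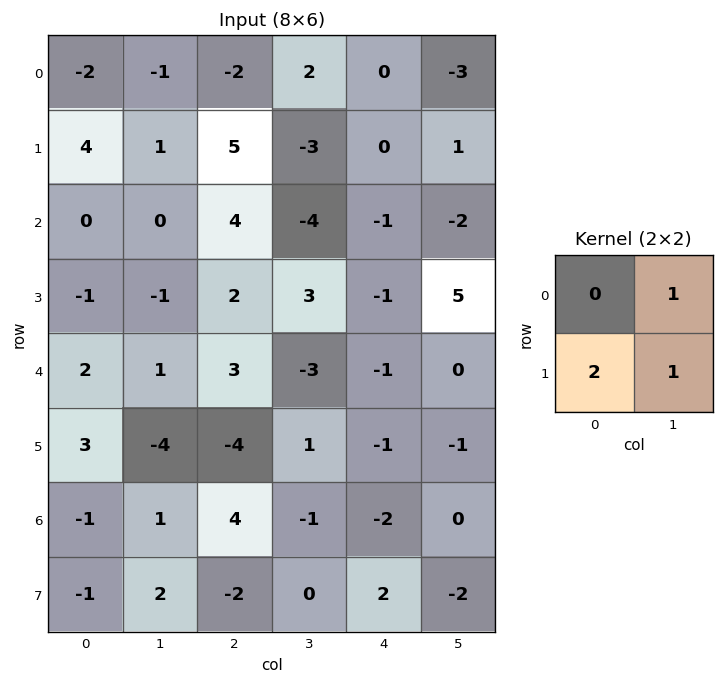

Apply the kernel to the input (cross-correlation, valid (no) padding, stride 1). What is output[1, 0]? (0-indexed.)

1

The receptive field on the input at this output position is [4 1 / 0 0]. Elementwise product with the kernel and sum: 1·1 + 0·2 + 0·1.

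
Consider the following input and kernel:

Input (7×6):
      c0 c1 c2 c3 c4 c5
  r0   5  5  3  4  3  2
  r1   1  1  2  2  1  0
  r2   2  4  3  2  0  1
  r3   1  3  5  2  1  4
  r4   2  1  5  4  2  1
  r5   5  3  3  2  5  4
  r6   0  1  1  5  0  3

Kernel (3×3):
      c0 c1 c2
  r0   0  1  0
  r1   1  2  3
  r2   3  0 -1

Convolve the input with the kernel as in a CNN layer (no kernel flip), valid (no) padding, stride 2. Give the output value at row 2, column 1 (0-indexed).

29

The receptive field on the input at this output position is [5 4 2 / 3 2 5 / 1 5 0]. Elementwise product with the kernel and sum: 4·1 + 3·1 + 2·2 + 5·3 + 1·3 + 0·-1.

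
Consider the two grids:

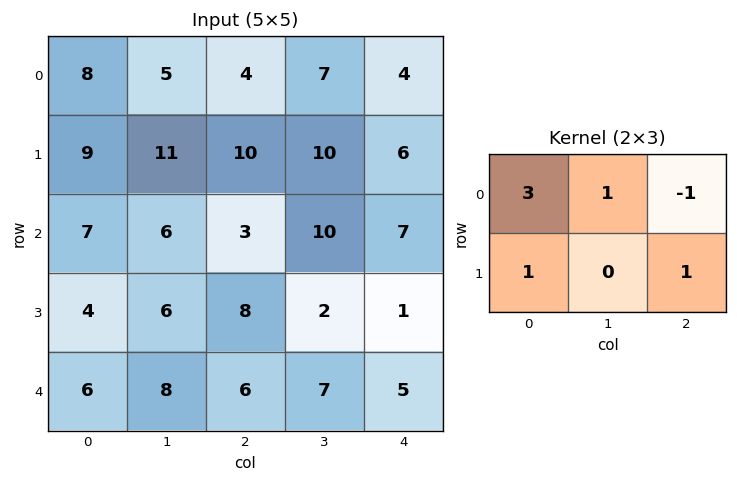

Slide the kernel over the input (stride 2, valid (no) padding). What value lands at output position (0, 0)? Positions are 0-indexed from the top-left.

44

The receptive field on the input at this output position is [8 5 4 / 9 11 10]. Elementwise product with the kernel and sum: 8·3 + 5·1 + 4·-1 + 9·1 + 10·1.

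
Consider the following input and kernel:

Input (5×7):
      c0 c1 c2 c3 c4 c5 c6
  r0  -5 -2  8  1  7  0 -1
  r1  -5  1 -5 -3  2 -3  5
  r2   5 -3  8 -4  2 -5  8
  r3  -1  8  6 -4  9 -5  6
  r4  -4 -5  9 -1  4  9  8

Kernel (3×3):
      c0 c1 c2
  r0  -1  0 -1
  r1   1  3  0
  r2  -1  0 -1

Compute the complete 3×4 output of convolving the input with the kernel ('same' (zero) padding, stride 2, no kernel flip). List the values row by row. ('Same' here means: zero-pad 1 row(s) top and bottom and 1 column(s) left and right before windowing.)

Output[0,0]: The receptive field on the zero-padded input at this output position is [0 0 0 / 0 -5 -2 / 0 -5 1]. Elementwise product with the kernel and sum: 0·-1 + 0·-1 + 0·1 + -5·3 + 0·-1 + 1·-1.
Output[0,1]: The receptive field on the zero-padded input at this output position is [0 0 0 / -2 8 1 / 1 -5 -3]. Elementwise product with the kernel and sum: 0·-1 + 0·-1 + -2·1 + 8·3 + 1·-1 + -3·-1.

-16 24 28 0
6 19 17 27
-20 18 20 38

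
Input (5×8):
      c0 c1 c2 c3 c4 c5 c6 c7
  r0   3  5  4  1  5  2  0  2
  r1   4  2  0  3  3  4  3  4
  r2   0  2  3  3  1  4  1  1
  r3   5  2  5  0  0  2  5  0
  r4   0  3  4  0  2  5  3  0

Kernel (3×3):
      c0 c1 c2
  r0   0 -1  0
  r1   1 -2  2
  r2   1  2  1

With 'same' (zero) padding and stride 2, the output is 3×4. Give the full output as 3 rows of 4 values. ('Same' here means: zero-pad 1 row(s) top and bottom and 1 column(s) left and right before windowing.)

Output[0,0]: The receptive field on the zero-padded input at this output position is [0 0 0 / 0 3 5 / 0 4 2]. Elementwise product with the kernel and sum: 0·-1 + 0·1 + 3·-2 + 5·2 + 0·1 + 4·2 + 2·1.
Output[0,1]: The receptive field on the zero-padded input at this output position is [0 0 0 / 5 4 1 / 2 0 3]. Elementwise product with the kernel and sum: 0·-1 + 5·1 + 4·-2 + 1·2 + 2·1 + 0·2 + 3·1.

14 4 8 20
12 14 8 13
1 -10 6 -6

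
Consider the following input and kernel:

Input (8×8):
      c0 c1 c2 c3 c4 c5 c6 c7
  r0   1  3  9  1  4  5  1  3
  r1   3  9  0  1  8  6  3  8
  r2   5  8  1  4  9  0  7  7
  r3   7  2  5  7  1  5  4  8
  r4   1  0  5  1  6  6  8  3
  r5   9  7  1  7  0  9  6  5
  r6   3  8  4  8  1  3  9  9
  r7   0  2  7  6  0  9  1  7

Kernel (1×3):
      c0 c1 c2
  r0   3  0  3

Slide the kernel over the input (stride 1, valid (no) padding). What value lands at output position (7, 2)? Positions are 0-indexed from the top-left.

21

The receptive field on the input at this output position is [7 6 0]. Elementwise product with the kernel and sum: 7·3 + 0·3.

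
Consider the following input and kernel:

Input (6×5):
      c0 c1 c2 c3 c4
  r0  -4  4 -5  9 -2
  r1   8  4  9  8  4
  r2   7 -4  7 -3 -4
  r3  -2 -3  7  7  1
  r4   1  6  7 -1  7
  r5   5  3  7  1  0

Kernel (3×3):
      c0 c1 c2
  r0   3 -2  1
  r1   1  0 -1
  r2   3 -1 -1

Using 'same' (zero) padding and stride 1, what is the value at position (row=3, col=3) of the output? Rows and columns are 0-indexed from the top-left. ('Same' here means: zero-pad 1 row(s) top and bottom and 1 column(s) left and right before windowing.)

44

The receptive field on the zero-padded input at this output position is [7 -3 -4 / 7 7 1 / 7 -1 7]. Elementwise product with the kernel and sum: 7·3 + -3·-2 + -4·1 + 7·1 + 1·-1 + 7·3 + -1·-1 + 7·-1.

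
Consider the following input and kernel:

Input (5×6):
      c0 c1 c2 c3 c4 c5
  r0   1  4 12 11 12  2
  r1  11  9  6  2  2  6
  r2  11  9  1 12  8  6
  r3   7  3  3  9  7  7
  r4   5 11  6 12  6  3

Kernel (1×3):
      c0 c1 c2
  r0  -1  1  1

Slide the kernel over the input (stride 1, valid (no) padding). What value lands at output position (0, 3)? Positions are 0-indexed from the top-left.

3

The receptive field on the input at this output position is [11 12 2]. Elementwise product with the kernel and sum: 11·-1 + 12·1 + 2·1.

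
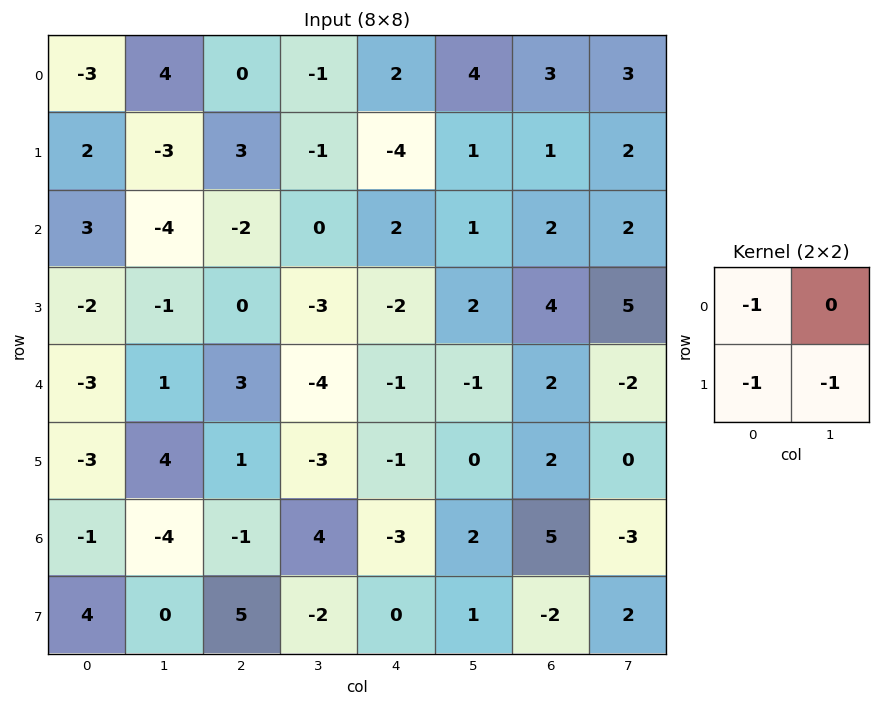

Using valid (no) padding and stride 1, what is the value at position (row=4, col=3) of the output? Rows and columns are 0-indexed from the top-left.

The receptive field on the input at this output position is [-4 -1 / -3 -1]. Elementwise product with the kernel and sum: -4·-1 + -3·-1 + -1·-1.

8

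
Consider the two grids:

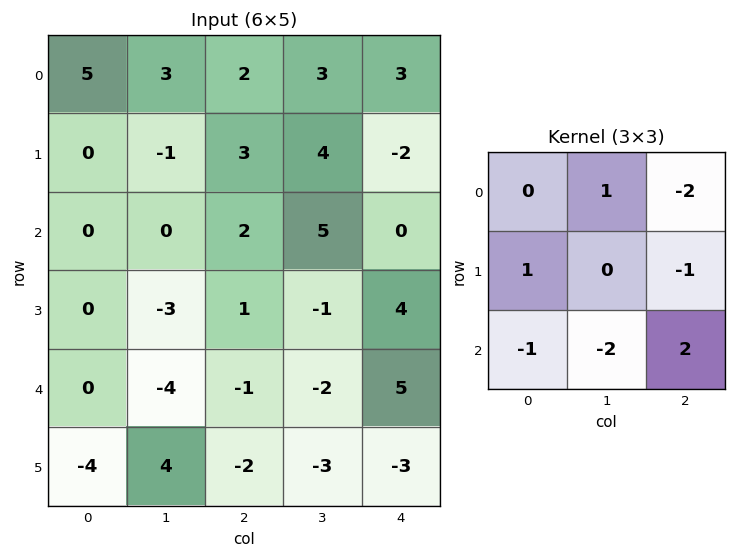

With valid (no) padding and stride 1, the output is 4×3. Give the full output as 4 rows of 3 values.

0 -3 -10
-1 -11 19
1 -8 17
-12 -5 -13

Output[0,0]: The receptive field on the input at this output position is [5 3 2 / 0 -1 3 / 0 0 2]. Elementwise product with the kernel and sum: 3·1 + 2·-2 + 0·1 + 3·-1 + 0·-1 + 0·-2 + 2·2.
Output[0,1]: The receptive field on the input at this output position is [3 2 3 / -1 3 4 / 0 2 5]. Elementwise product with the kernel and sum: 2·1 + 3·-2 + -1·1 + 4·-1 + 0·-1 + 2·-2 + 5·2.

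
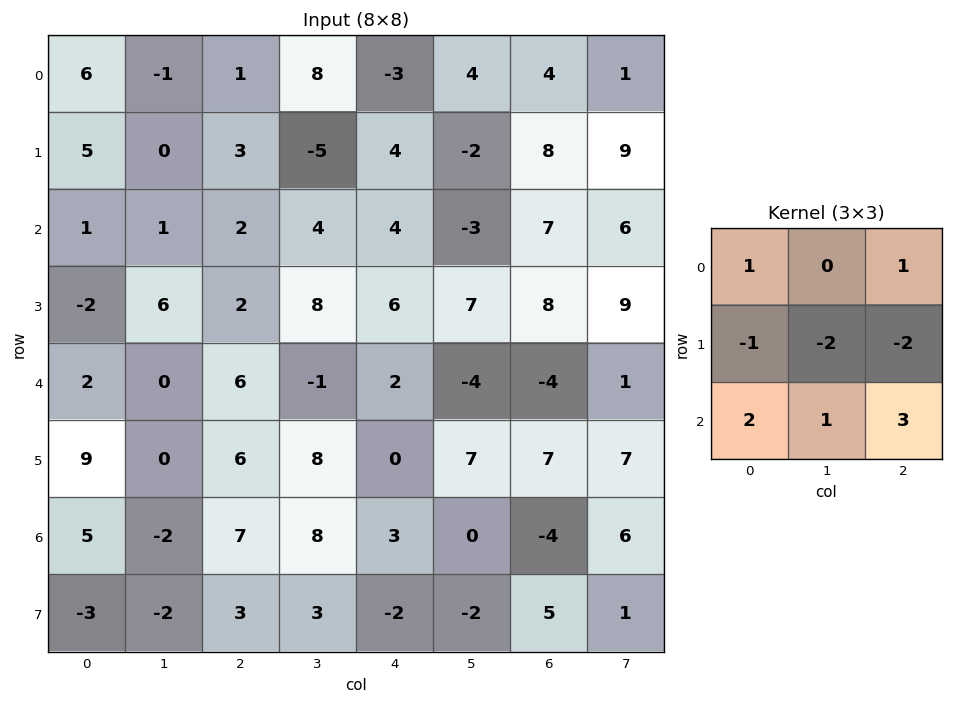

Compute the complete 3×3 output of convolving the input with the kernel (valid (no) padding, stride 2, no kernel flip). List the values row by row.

Output[0,0]: The receptive field on the input at this output position is [6 -1 1 / 5 0 3 / 1 1 2]. Elementwise product with the kernel and sum: 6·1 + 1·1 + 5·-1 + 0·-2 + 3·-2 + 1·2 + 1·1 + 2·3.
Output[0,1]: The receptive field on the input at this output position is [1 8 -3 / 3 -5 4 / 2 4 4]. Elementwise product with the kernel and sum: 1·1 + -3·1 + 3·-1 + -5·-2 + 4·-2 + 2·2 + 4·1 + 4·3.

5 17 11
11 -7 -37
16 17 -36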